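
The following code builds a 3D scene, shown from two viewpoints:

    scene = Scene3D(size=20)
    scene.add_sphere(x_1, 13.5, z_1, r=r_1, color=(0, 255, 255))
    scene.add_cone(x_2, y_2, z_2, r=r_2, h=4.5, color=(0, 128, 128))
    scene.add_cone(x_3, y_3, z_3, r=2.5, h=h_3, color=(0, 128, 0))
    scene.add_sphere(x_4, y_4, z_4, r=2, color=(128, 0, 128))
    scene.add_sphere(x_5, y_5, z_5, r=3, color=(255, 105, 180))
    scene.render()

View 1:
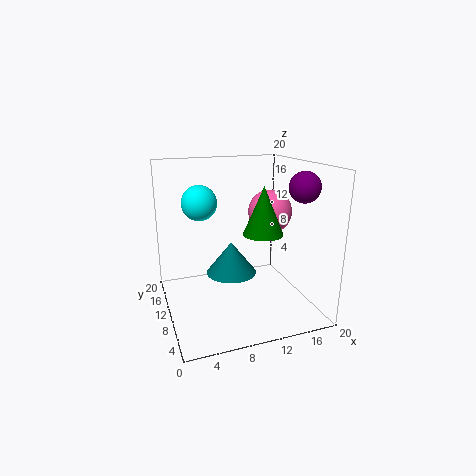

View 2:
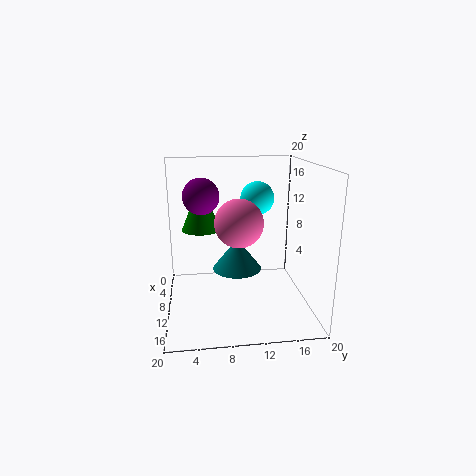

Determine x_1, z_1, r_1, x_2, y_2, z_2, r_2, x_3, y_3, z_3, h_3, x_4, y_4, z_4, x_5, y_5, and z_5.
x_1 = 5.5
z_1 = 14.5
r_1 = 2.5
x_2 = 9
y_2 = 10
z_2 = 5
r_2 = 3.5
x_3 = 11.5
y_3 = 5
z_3 = 12
h_3 = 6
x_4 = 17
y_4 = 5
z_4 = 17.5
x_5 = 14.5
y_5 = 9.5
z_5 = 13.5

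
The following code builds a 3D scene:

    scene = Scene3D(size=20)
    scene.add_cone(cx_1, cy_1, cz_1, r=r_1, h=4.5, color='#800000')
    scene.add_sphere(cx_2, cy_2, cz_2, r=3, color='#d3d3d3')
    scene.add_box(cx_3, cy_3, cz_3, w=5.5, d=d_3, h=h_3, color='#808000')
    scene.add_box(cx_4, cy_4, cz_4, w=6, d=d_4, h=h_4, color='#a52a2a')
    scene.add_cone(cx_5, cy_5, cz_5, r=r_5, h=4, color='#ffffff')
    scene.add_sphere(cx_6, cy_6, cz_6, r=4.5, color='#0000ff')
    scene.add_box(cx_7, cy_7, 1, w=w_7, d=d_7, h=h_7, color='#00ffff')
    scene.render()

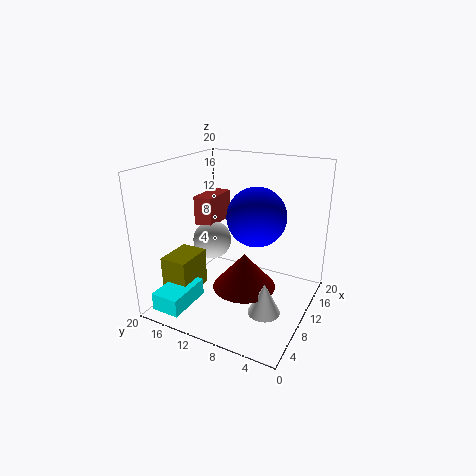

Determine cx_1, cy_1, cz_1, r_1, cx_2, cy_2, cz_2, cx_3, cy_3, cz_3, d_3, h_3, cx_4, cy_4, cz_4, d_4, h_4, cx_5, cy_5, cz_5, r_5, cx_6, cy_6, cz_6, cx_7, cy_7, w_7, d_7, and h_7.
cx_1 = 6; cy_1 = 7; cz_1 = 5.5; r_1 = 4; cx_2 = 13.5; cy_2 = 16.5; cz_2 = 7; cx_3 = 4.5; cy_3 = 15.5; cz_3 = 1.5; d_3 = 4; h_3 = 5.5; cx_4 = 12.5; cy_4 = 16; cz_4 = 9.5; d_4 = 3; h_4 = 4.5; cx_5 = 4.5; cy_5 = 3.5; cz_5 = 3.5; r_5 = 2; cx_6 = 15; cy_6 = 9.5; cz_6 = 11.5; cx_7 = 1; cy_7 = 14.5; w_7 = 6.5; d_7 = 4; h_7 = 2.5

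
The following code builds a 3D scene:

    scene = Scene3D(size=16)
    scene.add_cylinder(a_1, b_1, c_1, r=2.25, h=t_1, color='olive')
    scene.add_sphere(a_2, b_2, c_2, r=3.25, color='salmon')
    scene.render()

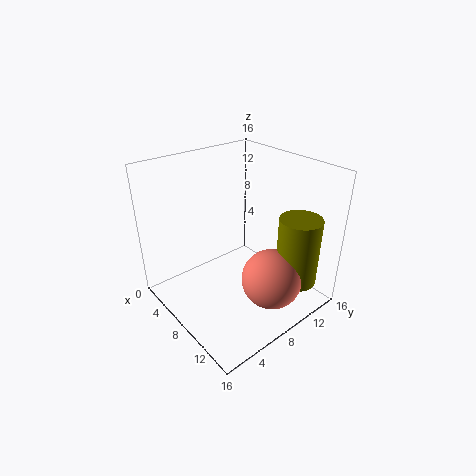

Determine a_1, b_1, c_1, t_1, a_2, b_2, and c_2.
a_1 = 13.5; b_1 = 11.75; c_1 = 3.75; t_1 = 7.5; a_2 = 12.5; b_2 = 9; c_2 = 4.5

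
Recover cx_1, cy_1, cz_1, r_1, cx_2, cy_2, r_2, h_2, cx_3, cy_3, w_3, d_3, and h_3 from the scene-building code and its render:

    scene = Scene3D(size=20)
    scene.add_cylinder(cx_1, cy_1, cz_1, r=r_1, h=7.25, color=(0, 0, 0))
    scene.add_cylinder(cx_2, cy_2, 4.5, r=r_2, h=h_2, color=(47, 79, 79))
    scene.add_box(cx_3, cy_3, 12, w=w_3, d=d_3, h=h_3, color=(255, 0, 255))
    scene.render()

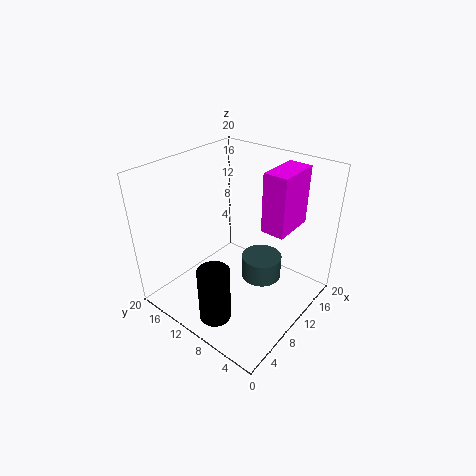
cx_1 = 2.25; cy_1 = 7.5; cz_1 = 3; r_1 = 2; cx_2 = 11.25; cy_2 = 6.75; r_2 = 2.75; h_2 = 3.25; cx_3 = 10.75; cy_3 = 3.5; w_3 = 6; d_3 = 3.25; h_3 = 8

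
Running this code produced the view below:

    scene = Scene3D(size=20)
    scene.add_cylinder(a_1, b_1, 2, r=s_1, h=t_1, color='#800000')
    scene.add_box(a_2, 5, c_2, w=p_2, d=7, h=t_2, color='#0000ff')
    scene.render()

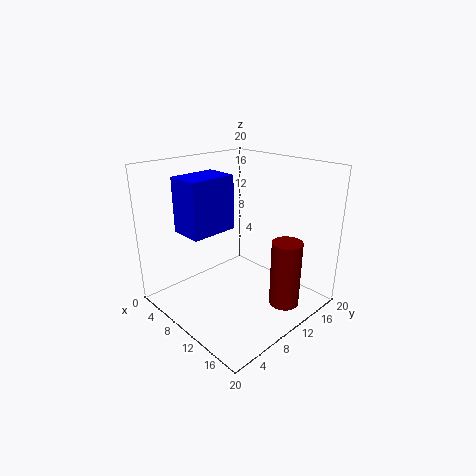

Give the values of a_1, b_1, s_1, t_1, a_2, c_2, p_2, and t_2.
a_1 = 17, b_1 = 12, s_1 = 2, t_1 = 9, a_2 = 2, c_2 = 10, p_2 = 5, t_2 = 8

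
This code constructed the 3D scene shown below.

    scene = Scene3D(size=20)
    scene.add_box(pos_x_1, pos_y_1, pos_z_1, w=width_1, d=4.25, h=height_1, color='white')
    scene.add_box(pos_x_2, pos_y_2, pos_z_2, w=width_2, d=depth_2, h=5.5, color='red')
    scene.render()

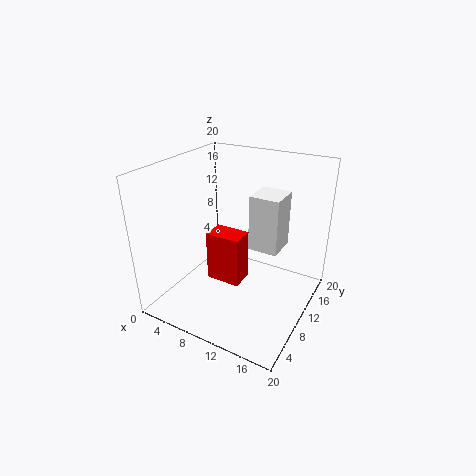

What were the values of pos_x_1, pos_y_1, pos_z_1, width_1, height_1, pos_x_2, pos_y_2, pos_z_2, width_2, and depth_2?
pos_x_1 = 12, pos_y_1 = 9.25, pos_z_1 = 9.25, width_1 = 4, height_1 = 7.5, pos_x_2 = 11.5, pos_y_2 = 0.5, pos_z_2 = 10, width_2 = 3.75, depth_2 = 2.5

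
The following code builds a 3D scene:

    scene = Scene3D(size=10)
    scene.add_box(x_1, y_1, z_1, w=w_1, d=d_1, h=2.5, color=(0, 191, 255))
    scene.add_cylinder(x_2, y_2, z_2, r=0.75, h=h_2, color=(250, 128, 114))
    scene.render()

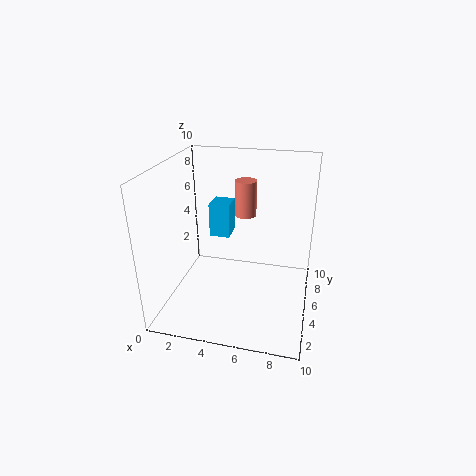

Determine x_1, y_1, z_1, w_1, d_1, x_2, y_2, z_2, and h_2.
x_1 = 2.5; y_1 = 6.25; z_1 = 4.25; w_1 = 1.5; d_1 = 1.75; x_2 = 5.25; y_2 = 6.25; z_2 = 6.25; h_2 = 2.5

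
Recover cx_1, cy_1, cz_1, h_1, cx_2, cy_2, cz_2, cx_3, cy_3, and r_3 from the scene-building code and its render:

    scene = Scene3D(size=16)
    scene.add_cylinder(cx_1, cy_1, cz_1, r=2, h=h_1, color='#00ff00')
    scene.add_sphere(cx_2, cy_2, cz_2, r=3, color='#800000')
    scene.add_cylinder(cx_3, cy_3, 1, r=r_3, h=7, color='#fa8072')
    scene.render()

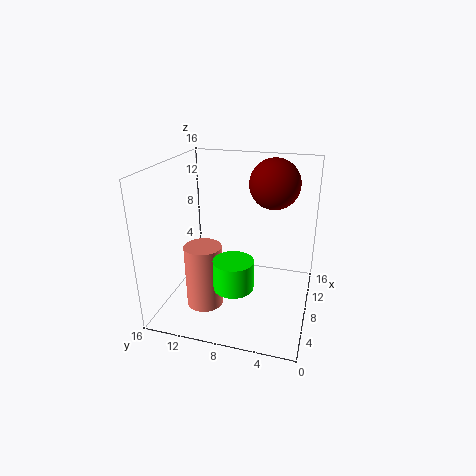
cx_1 = 3; cy_1 = 7; cz_1 = 5; h_1 = 3; cx_2 = 13; cy_2 = 5; cz_2 = 13; cx_3 = 5; cy_3 = 11; r_3 = 2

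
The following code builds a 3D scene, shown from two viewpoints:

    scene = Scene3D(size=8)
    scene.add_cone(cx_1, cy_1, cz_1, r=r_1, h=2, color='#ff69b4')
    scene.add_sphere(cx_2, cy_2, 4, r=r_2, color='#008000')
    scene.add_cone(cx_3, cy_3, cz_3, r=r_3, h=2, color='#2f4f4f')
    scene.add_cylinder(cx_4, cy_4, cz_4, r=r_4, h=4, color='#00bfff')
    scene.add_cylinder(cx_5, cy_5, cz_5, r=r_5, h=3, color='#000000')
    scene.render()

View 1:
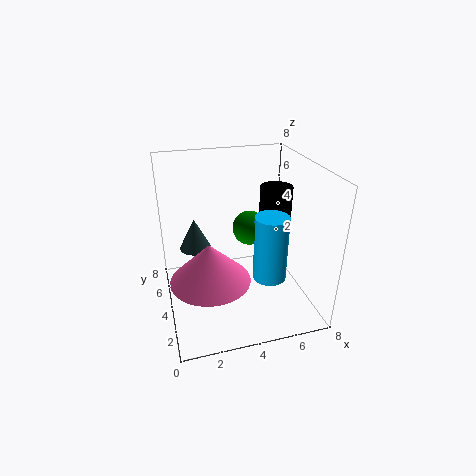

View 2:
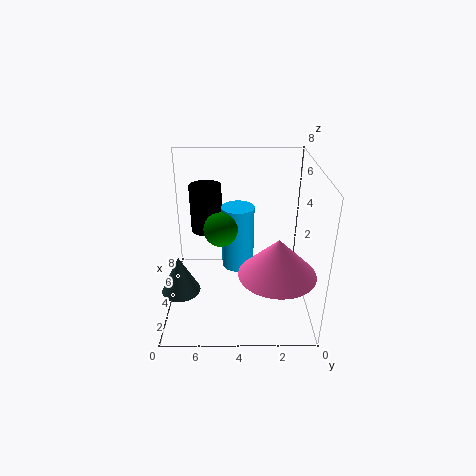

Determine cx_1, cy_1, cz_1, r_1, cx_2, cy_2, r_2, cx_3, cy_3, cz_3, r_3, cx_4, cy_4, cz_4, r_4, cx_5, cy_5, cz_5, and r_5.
cx_1 = 2
cy_1 = 2
cz_1 = 3
r_1 = 2
cx_2 = 5
cy_2 = 5
r_2 = 1
cx_3 = 2
cy_3 = 7
cz_3 = 2
r_3 = 1
cx_4 = 6
cy_4 = 4
cz_4 = 1
r_4 = 1
cx_5 = 7
cy_5 = 6
cz_5 = 3
r_5 = 1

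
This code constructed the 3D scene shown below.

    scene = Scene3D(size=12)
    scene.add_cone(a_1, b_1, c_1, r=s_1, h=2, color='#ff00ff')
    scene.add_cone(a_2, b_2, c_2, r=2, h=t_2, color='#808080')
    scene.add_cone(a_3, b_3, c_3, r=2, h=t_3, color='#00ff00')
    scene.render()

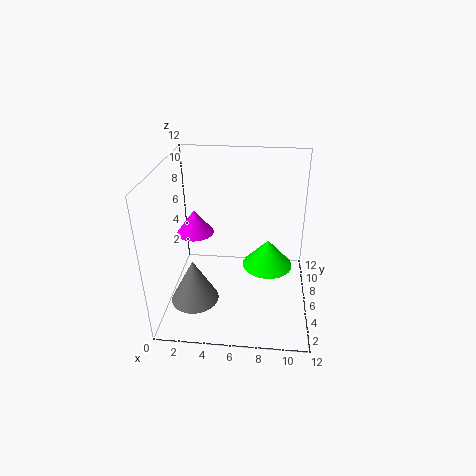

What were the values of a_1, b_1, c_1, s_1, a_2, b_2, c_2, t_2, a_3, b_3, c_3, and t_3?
a_1 = 2.5, b_1 = 5.75, c_1 = 6.5, s_1 = 1.5, a_2 = 2.5, b_2 = 4, c_2 = 1, t_2 = 3.75, a_3 = 8.5, b_3 = 5, c_3 = 4.25, t_3 = 2.25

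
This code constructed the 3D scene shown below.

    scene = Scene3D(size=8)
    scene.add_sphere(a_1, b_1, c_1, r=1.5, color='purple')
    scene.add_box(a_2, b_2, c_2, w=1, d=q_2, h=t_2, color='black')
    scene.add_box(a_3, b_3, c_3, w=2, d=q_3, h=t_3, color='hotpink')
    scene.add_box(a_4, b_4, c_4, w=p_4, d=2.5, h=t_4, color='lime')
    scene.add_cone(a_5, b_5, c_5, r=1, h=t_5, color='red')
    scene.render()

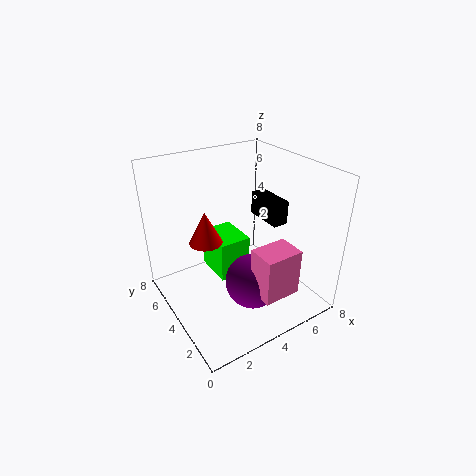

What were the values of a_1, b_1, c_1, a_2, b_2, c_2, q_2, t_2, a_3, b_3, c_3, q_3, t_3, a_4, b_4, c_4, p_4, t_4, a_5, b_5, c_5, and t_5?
a_1 = 4
b_1 = 2.5
c_1 = 2
a_2 = 7
b_2 = 4.5
c_2 = 3.5
q_2 = 2.5
t_2 = 1.5
a_3 = 3.5
b_3 = 0.5
c_3 = 2
q_3 = 1.5
t_3 = 2.5
a_4 = 3.5
b_4 = 5
c_4 = 0.5
p_4 = 2
t_4 = 2.5
a_5 = 3
b_5 = 6
c_5 = 3
t_5 = 2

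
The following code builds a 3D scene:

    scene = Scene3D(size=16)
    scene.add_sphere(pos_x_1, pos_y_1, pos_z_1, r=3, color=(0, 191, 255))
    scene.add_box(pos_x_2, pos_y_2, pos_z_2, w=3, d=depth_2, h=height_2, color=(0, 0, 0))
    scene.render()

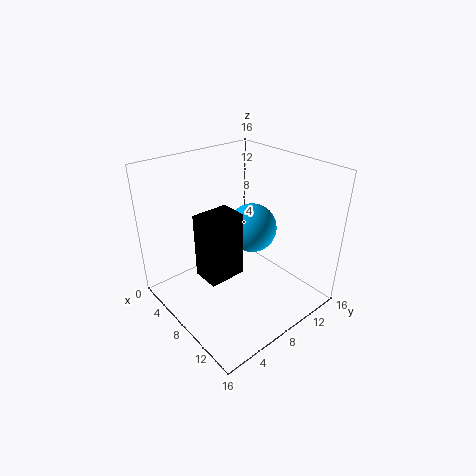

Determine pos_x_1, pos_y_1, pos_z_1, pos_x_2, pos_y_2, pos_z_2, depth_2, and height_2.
pos_x_1 = 6
pos_y_1 = 12
pos_z_1 = 7
pos_x_2 = 7
pos_y_2 = 3
pos_z_2 = 5
depth_2 = 4
height_2 = 7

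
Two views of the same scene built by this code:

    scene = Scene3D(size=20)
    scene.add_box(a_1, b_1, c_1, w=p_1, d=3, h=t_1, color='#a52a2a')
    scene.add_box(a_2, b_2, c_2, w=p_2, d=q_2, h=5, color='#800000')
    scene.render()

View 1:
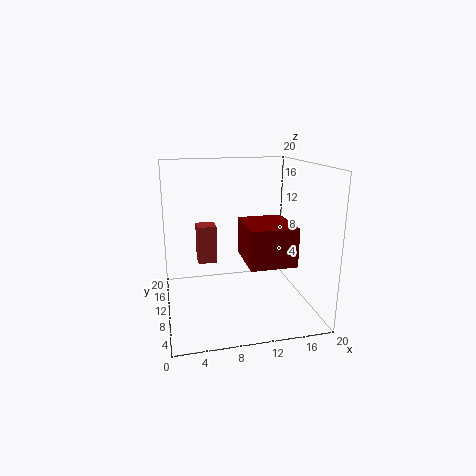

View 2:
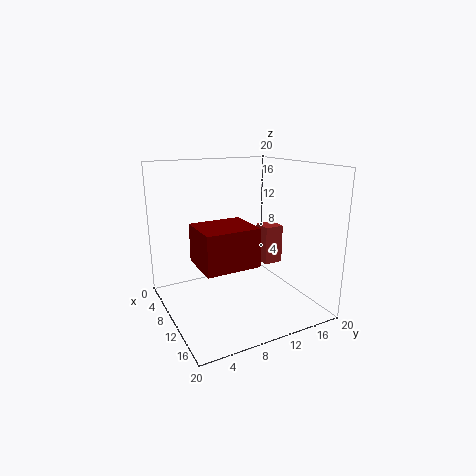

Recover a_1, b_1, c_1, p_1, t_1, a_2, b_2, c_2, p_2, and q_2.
a_1 = 5, b_1 = 16, c_1 = 4, p_1 = 3, t_1 = 6, a_2 = 10, b_2 = 3, c_2 = 8, p_2 = 6, q_2 = 7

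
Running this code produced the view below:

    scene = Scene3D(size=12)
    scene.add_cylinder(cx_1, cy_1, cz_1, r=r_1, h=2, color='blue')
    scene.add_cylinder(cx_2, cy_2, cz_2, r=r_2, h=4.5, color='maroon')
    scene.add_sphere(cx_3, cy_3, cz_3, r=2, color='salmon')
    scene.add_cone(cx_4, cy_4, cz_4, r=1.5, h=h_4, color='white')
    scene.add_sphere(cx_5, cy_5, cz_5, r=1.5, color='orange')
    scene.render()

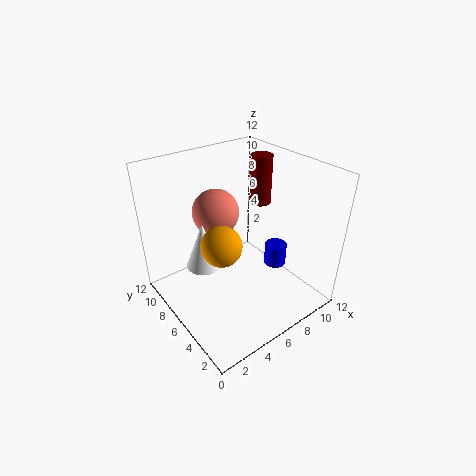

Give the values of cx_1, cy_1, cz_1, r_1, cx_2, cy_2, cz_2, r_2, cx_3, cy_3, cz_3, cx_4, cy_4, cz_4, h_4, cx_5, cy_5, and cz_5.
cx_1 = 10, cy_1 = 5.5, cz_1 = 2, r_1 = 1, cx_2 = 10.5, cy_2 = 8.5, cz_2 = 7, r_2 = 1, cx_3 = 5.5, cy_3 = 8.5, cz_3 = 7.5, cx_4 = 3.5, cy_4 = 7.5, cz_4 = 3.5, h_4 = 4, cx_5 = 3, cy_5 = 4, cz_5 = 7.5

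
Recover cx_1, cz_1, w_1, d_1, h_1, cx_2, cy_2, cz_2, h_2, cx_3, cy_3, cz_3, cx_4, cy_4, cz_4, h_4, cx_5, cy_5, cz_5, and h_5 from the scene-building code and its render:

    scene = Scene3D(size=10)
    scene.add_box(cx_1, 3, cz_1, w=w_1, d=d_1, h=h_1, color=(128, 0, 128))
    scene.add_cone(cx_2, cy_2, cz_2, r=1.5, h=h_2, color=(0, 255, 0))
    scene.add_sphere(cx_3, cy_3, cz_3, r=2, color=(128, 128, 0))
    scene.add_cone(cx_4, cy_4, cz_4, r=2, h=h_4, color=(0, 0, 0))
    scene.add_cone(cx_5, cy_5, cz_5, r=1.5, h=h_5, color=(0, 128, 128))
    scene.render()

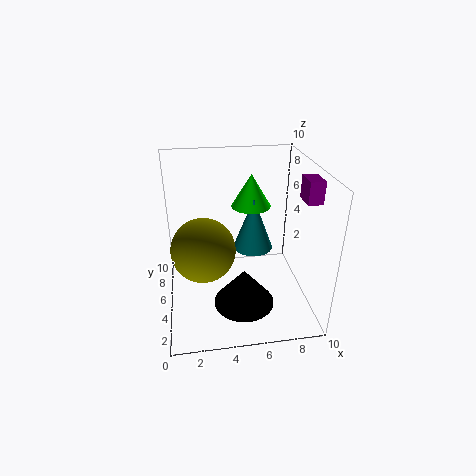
cx_1 = 9; cz_1 = 8; w_1 = 1; d_1 = 1.5; h_1 = 1.5; cx_2 = 6.5; cy_2 = 8; cz_2 = 6; h_2 = 2.5; cx_3 = 2.5; cy_3 = 3; cz_3 = 5.5; cx_4 = 5; cy_4 = 2.5; cz_4 = 1.5; h_4 = 2.5; cx_5 = 6.5; cy_5 = 7; cz_5 = 3; h_5 = 4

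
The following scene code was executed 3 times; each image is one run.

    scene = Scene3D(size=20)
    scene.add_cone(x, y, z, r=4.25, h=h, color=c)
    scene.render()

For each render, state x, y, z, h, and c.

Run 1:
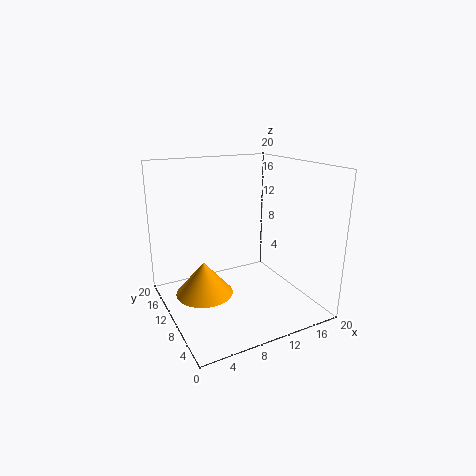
x = 6, y = 13.25, z = 0.75, h = 5, c = 'orange'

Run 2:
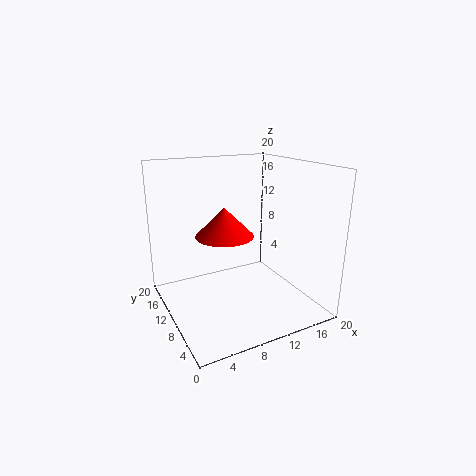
x = 9.25, y = 12.75, z = 9.5, h = 4.25, c = 'red'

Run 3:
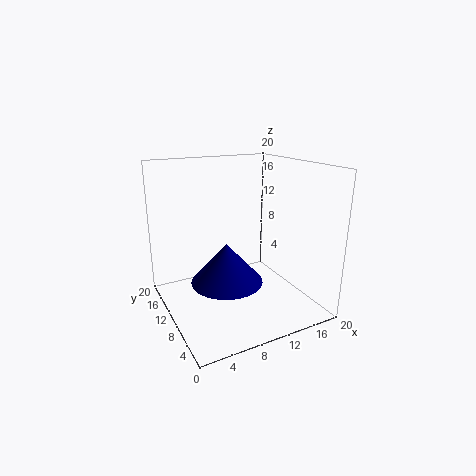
x = 5.5, y = 4.25, z = 7.25, h = 4.75, c = 'navy'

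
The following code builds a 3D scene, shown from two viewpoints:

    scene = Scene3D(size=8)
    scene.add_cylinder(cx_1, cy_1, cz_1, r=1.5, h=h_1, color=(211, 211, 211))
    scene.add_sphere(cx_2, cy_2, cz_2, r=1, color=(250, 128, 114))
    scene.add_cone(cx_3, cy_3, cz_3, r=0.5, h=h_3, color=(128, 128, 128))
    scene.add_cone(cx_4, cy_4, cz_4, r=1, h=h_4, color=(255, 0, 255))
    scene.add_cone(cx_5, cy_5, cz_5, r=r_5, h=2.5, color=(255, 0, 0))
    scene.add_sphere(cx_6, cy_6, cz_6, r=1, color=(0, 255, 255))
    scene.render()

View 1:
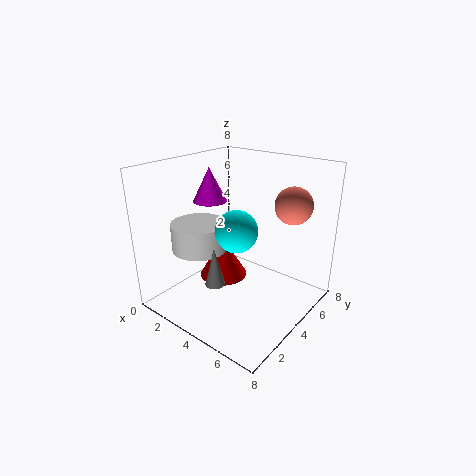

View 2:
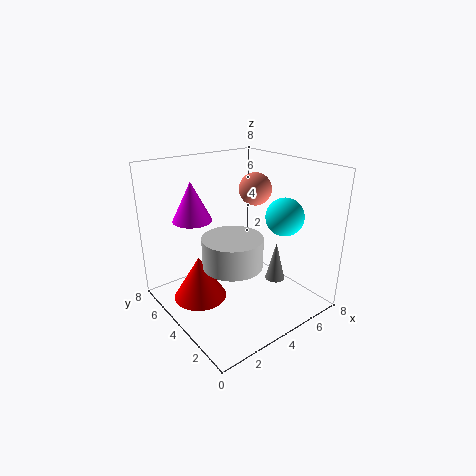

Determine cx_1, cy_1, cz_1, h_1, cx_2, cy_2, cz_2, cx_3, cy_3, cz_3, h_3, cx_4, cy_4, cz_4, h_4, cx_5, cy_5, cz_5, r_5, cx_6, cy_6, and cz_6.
cx_1 = 2.5; cy_1 = 2.5; cz_1 = 3.5; h_1 = 1.5; cx_2 = 6.5; cy_2 = 5.5; cz_2 = 6; cx_3 = 4.5; cy_3 = 1.5; cz_3 = 2.5; h_3 = 2; cx_4 = 1.5; cy_4 = 4.5; cz_4 = 5.5; h_4 = 2; cx_5 = 2; cy_5 = 5; cz_5 = 0.5; r_5 = 1.5; cx_6 = 5.5; cy_6 = 2; cz_6 = 5.5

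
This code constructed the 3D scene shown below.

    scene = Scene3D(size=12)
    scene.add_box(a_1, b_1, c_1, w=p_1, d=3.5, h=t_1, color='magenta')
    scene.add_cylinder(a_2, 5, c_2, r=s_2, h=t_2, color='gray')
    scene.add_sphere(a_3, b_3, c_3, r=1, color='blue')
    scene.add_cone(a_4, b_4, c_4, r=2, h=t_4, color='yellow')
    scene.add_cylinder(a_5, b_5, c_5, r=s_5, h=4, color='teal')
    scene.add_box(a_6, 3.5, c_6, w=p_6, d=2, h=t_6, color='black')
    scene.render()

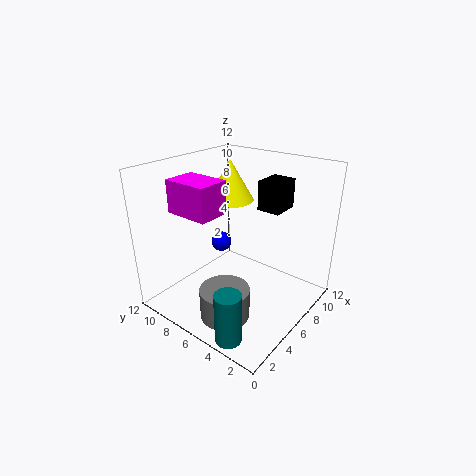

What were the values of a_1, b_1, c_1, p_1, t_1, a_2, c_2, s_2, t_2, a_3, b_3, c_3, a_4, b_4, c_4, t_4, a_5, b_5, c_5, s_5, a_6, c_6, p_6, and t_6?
a_1 = 1.5
b_1 = 5.5
c_1 = 9
p_1 = 2.5
t_1 = 2.5
a_2 = 3
c_2 = 0.5
s_2 = 2
t_2 = 2.5
a_3 = 9
b_3 = 10.5
c_3 = 3
a_4 = 7.5
b_4 = 8
c_4 = 8.5
t_4 = 3.5
a_5 = 1
b_5 = 3
c_5 = 0.5
s_5 = 1
a_6 = 8
c_6 = 8
p_6 = 2.5
t_6 = 2.5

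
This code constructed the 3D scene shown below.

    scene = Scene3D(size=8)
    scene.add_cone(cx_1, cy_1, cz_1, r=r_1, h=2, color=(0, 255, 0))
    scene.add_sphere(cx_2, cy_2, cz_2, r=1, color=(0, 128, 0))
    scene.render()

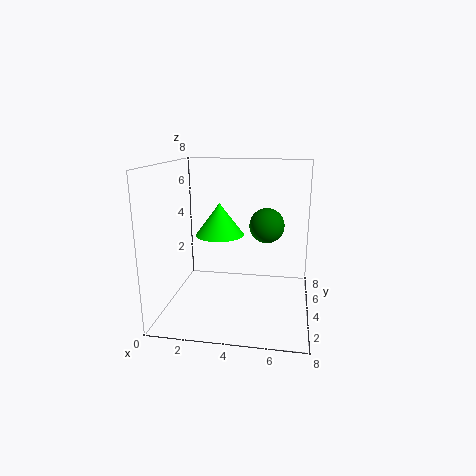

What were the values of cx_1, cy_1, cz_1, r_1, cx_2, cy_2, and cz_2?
cx_1 = 2.5, cy_1 = 6, cz_1 = 3.5, r_1 = 1.5, cx_2 = 5.5, cy_2 = 5, cz_2 = 4.5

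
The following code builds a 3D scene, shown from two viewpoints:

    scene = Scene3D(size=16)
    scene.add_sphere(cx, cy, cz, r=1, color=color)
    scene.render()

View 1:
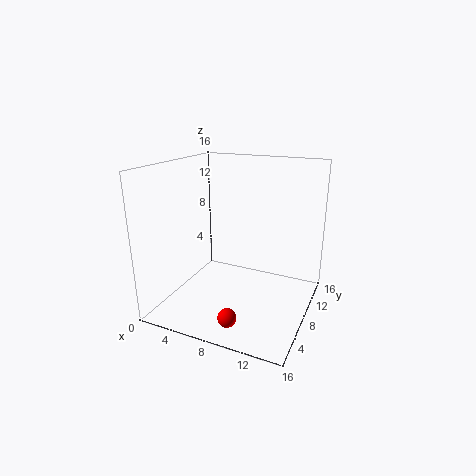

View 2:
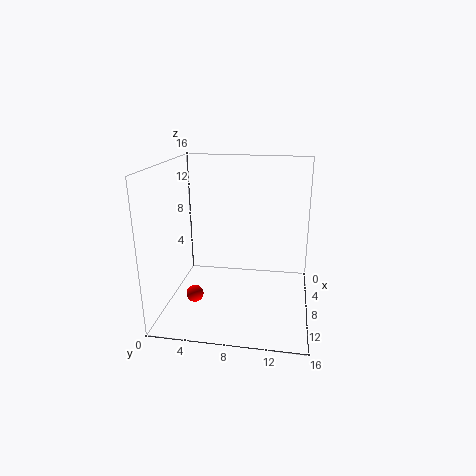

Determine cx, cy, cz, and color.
cx = 9
cy = 3
cz = 1
color = 'red'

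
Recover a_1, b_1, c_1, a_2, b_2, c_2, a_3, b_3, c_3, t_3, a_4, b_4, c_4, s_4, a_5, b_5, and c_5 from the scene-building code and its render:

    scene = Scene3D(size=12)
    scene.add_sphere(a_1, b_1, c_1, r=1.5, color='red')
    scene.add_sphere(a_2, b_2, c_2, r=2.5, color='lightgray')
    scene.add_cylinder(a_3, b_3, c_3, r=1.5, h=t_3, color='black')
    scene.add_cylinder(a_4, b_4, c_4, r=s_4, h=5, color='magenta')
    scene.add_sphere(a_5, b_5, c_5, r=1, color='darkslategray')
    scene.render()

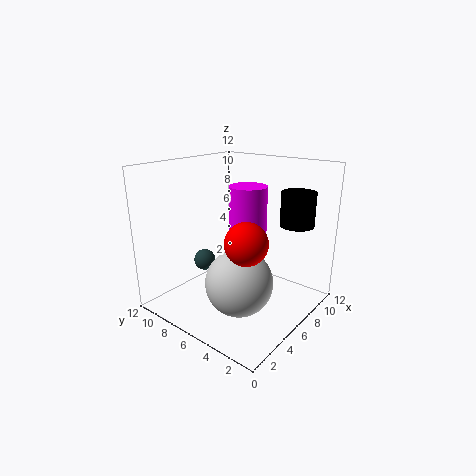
a_1 = 2.5
b_1 = 2.5
c_1 = 7.5
a_2 = 3
b_2 = 3.5
c_2 = 4
a_3 = 10.5
b_3 = 3
c_3 = 6.5
t_3 = 3
a_4 = 6
b_4 = 5
c_4 = 5.5
s_4 = 1.5
a_5 = 6.5
b_5 = 10.5
c_5 = 2.5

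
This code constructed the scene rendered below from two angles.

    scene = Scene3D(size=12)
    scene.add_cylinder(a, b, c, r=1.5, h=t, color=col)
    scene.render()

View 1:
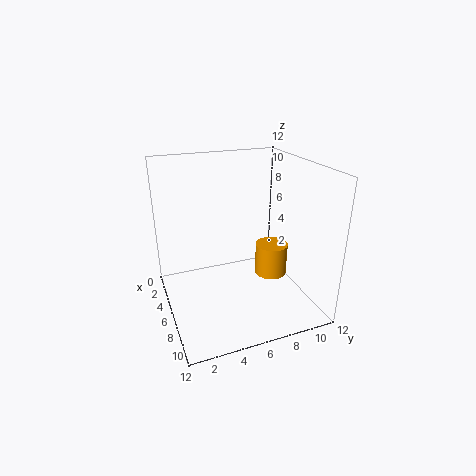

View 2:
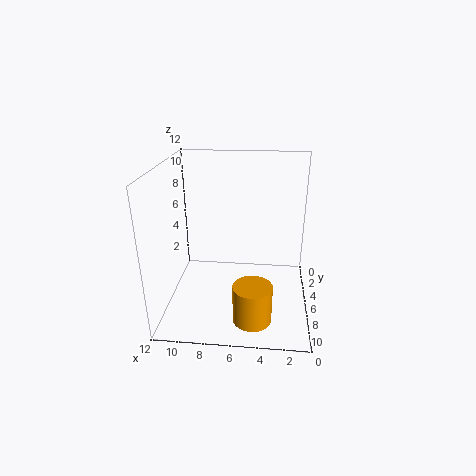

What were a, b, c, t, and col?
a = 4.5, b = 10, c = 1, t = 3, col = 'orange'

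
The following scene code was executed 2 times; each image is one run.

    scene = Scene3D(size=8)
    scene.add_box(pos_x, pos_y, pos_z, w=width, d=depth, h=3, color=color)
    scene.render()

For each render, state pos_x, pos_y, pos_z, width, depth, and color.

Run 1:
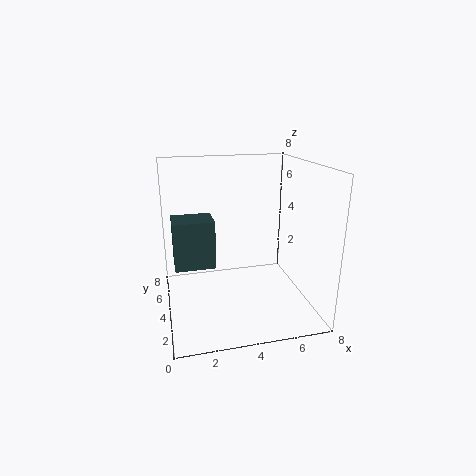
pos_x = 0.5
pos_y = 5.5
pos_z = 1.5
width = 2.5
depth = 2
color = 'darkslategray'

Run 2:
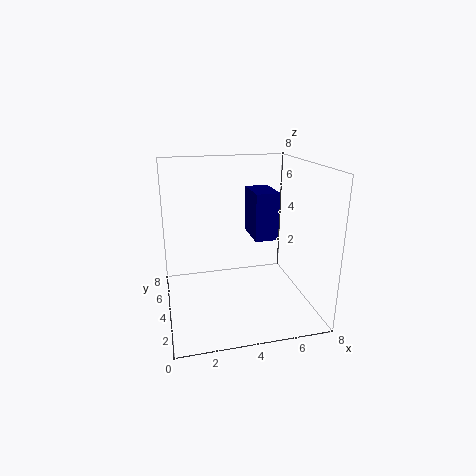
pos_x = 5.5
pos_y = 5.5
pos_z = 3
width = 1.5
depth = 2.5
color = 'navy'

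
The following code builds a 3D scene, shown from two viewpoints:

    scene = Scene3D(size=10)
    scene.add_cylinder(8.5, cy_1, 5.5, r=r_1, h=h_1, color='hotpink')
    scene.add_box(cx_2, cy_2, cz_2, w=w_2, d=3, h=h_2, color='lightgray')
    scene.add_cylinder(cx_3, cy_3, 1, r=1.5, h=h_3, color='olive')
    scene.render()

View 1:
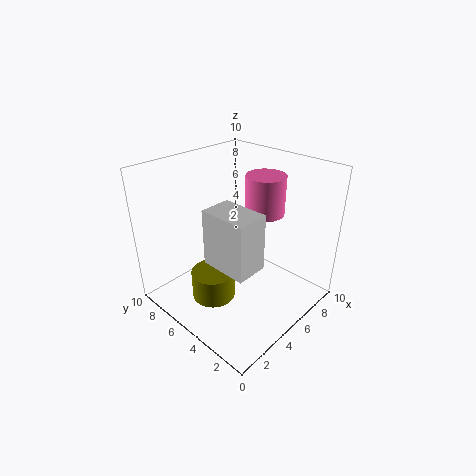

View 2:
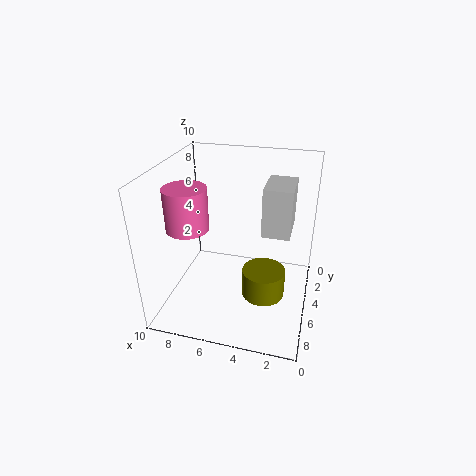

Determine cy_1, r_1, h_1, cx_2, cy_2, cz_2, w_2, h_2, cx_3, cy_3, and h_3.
cy_1 = 5.5
r_1 = 1.5
h_1 = 3
cx_2 = 1.5
cy_2 = 1.5
cz_2 = 5
w_2 = 2
h_2 = 3.5
cx_3 = 3
cy_3 = 5.5
h_3 = 2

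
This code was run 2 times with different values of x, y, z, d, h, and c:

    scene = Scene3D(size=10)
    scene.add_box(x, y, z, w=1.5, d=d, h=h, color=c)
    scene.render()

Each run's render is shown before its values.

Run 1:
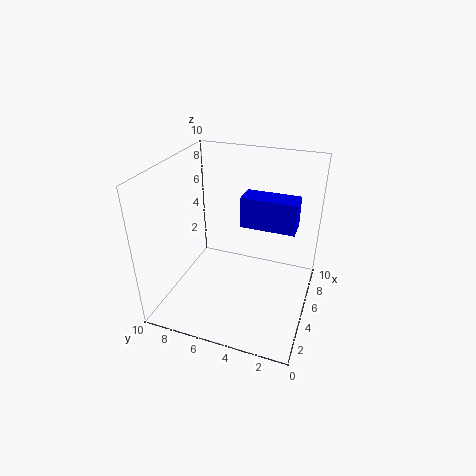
x = 4
y = 1
z = 6.5
d = 3.5
h = 2
c = 'blue'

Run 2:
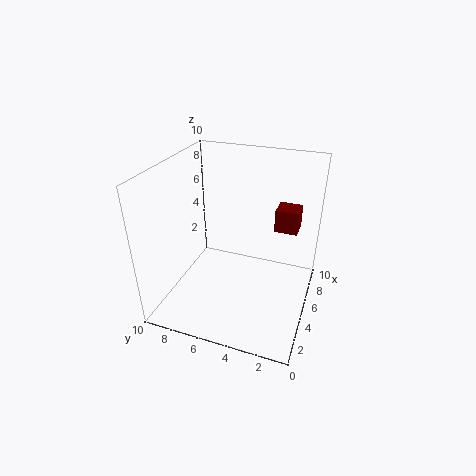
x = 5
y = 1
z = 6
d = 1.5
h = 1.5
c = 'maroon'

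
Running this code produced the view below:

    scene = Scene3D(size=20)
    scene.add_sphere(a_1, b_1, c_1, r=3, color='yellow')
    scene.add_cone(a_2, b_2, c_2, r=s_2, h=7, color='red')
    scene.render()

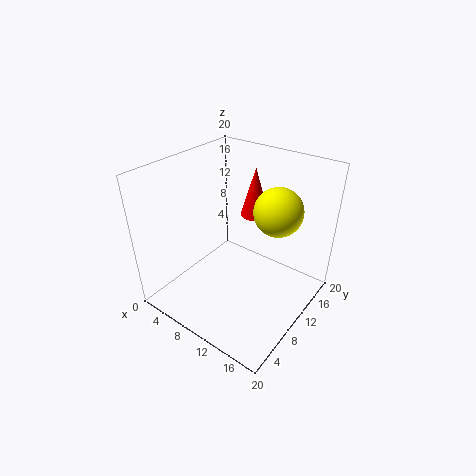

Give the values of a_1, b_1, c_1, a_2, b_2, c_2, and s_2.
a_1 = 16, b_1 = 10, c_1 = 16, a_2 = 10, b_2 = 14, c_2 = 12, s_2 = 2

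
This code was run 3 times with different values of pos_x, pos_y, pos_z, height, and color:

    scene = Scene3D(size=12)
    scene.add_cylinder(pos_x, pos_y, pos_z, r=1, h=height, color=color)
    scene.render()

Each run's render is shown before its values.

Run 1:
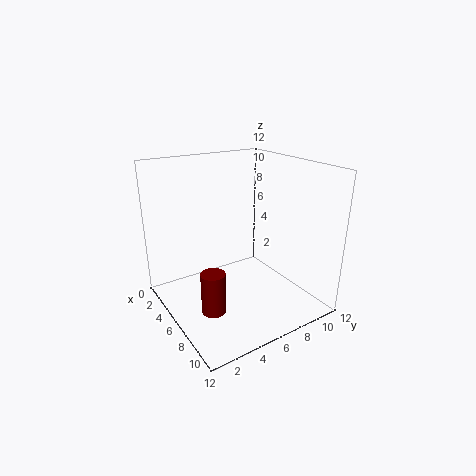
pos_x = 7; pos_y = 3; pos_z = 0.5; height = 3.5; color = 'maroon'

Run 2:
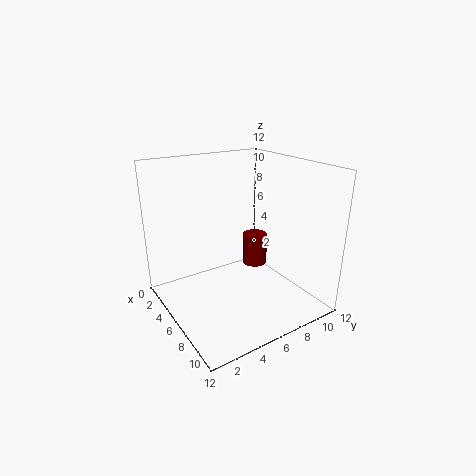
pos_x = 7; pos_y = 7; pos_z = 4; height = 2.5; color = 'maroon'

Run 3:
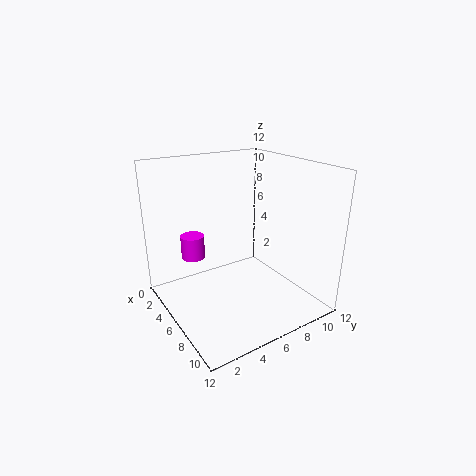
pos_x = 3.5; pos_y = 3; pos_z = 4; height = 2; color = 'magenta'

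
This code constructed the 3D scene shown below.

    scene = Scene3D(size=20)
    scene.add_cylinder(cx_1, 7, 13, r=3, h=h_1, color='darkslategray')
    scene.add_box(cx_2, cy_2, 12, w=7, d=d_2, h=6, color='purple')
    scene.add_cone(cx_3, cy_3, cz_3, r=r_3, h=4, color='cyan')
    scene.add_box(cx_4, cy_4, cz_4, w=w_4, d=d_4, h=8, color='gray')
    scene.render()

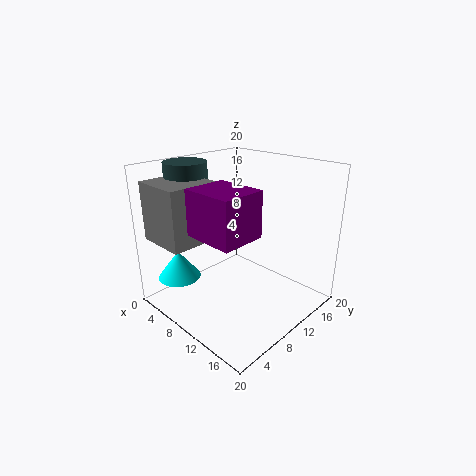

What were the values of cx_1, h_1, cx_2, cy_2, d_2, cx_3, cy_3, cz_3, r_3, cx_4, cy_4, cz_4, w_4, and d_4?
cx_1 = 3, h_1 = 7, cx_2 = 8, cy_2 = 3, d_2 = 6, cx_3 = 4, cy_3 = 4, cz_3 = 4, r_3 = 3, cx_4 = 1, cy_4 = 1, cz_4 = 10, w_4 = 7, d_4 = 7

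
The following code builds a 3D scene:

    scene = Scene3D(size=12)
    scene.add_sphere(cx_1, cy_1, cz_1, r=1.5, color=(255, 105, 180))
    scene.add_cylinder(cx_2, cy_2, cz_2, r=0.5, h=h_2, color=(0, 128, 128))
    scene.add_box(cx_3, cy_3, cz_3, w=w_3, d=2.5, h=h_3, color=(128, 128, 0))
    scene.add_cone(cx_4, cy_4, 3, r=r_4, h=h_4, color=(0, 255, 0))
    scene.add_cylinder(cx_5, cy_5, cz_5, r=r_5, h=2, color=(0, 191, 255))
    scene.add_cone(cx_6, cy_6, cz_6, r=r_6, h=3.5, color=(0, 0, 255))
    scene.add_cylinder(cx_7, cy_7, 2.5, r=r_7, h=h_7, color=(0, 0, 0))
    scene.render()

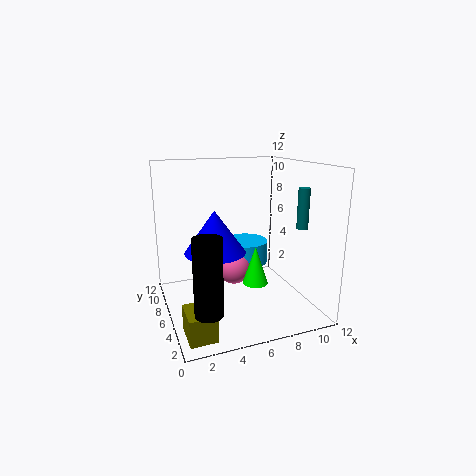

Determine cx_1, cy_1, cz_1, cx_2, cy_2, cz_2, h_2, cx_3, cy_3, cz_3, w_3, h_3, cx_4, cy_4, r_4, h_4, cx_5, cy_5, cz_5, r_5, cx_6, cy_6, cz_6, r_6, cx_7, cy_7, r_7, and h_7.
cx_1 = 6
cy_1 = 7
cz_1 = 3
cx_2 = 11.5
cy_2 = 5
cz_2 = 6.5
h_2 = 3.5
cx_3 = 0.5
cy_3 = 0.5
cz_3 = 0.5
w_3 = 2
h_3 = 2
cx_4 = 6.5
cy_4 = 3.5
r_4 = 1
h_4 = 3
cx_5 = 7.5
cy_5 = 8
cz_5 = 3
r_5 = 2
cx_6 = 4
cy_6 = 6
cz_6 = 5
r_6 = 2.5
cx_7 = 2
cy_7 = 1
r_7 = 1
h_7 = 5.5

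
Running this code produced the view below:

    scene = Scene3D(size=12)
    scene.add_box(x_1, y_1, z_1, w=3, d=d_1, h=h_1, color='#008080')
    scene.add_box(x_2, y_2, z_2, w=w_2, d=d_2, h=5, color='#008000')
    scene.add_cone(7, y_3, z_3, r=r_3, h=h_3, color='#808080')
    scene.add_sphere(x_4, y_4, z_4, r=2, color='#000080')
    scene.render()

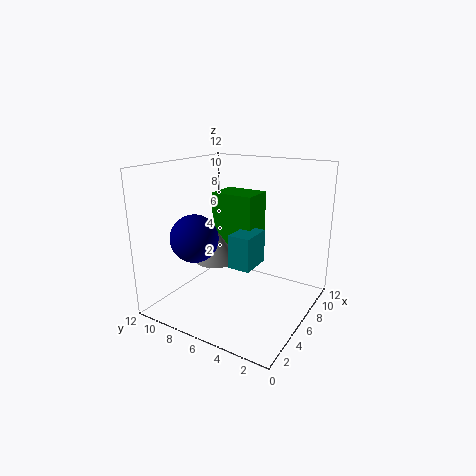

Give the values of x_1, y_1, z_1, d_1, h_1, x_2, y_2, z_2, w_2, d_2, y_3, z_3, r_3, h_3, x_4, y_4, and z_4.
x_1 = 6, y_1 = 5, z_1 = 3, d_1 = 2, h_1 = 3, x_2 = 8, y_2 = 6, z_2 = 4, w_2 = 3, d_2 = 4, y_3 = 9, z_3 = 3, r_3 = 2, h_3 = 3, x_4 = 4, y_4 = 9, z_4 = 6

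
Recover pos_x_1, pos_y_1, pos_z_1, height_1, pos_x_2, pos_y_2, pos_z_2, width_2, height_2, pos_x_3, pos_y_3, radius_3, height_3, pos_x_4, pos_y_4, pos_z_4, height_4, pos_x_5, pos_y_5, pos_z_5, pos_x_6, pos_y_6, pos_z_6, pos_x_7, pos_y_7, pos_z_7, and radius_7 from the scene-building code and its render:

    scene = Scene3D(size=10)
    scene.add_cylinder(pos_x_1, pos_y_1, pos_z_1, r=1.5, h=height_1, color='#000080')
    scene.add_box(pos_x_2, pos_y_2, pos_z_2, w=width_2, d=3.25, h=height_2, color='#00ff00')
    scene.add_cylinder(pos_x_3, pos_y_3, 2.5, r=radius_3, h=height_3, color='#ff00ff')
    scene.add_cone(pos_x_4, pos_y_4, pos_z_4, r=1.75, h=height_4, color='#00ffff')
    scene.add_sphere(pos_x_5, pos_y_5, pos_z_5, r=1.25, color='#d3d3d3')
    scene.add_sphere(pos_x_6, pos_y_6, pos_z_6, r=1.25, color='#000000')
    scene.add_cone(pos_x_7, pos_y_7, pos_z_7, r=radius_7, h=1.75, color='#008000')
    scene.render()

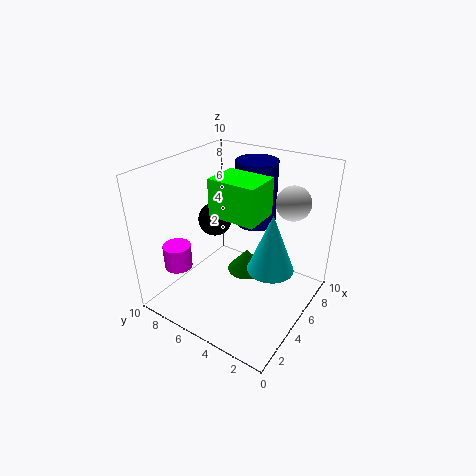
pos_x_1 = 7.75; pos_y_1 = 5.25; pos_z_1 = 5; height_1 = 4.75; pos_x_2 = 3.5; pos_y_2 = 3; pos_z_2 = 7; width_2 = 2.5; height_2 = 2.5; pos_x_3 = 2.75; pos_y_3 = 8.75; radius_3 = 1; height_3 = 1.75; pos_x_4 = 6.75; pos_y_4 = 3.25; pos_z_4 = 2; height_4 = 4.5; pos_x_5 = 8.25; pos_y_5 = 2.5; pos_z_5 = 7; pos_x_6 = 6; pos_y_6 = 7.75; pos_z_6 = 5.25; pos_x_7 = 7; pos_y_7 = 5.5; pos_z_7 = 1; radius_7 = 1.5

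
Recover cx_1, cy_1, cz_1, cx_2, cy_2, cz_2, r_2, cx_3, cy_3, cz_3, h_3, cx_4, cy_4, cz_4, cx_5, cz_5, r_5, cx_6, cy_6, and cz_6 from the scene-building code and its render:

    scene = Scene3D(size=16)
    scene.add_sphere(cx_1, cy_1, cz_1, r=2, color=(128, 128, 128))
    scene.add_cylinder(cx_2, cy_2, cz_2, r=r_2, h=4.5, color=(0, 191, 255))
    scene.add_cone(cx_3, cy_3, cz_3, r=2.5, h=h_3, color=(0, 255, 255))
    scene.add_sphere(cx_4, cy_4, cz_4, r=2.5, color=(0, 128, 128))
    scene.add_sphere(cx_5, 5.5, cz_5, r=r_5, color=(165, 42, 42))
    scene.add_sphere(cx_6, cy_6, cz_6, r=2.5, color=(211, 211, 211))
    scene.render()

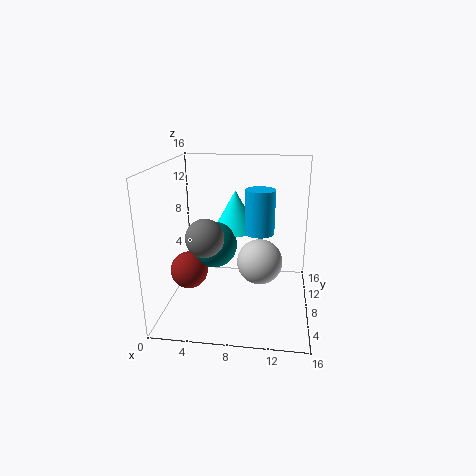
cx_1 = 5
cy_1 = 5
cz_1 = 9
cx_2 = 10.5
cy_2 = 6
cz_2 = 9.5
r_2 = 1.5
cx_3 = 7.5
cy_3 = 9.5
cz_3 = 8.5
h_3 = 4.5
cx_4 = 5.5
cy_4 = 7
cz_4 = 7.5
cx_5 = 3
cz_5 = 5
r_5 = 2
cx_6 = 10.5
cy_6 = 7.5
cz_6 = 5.5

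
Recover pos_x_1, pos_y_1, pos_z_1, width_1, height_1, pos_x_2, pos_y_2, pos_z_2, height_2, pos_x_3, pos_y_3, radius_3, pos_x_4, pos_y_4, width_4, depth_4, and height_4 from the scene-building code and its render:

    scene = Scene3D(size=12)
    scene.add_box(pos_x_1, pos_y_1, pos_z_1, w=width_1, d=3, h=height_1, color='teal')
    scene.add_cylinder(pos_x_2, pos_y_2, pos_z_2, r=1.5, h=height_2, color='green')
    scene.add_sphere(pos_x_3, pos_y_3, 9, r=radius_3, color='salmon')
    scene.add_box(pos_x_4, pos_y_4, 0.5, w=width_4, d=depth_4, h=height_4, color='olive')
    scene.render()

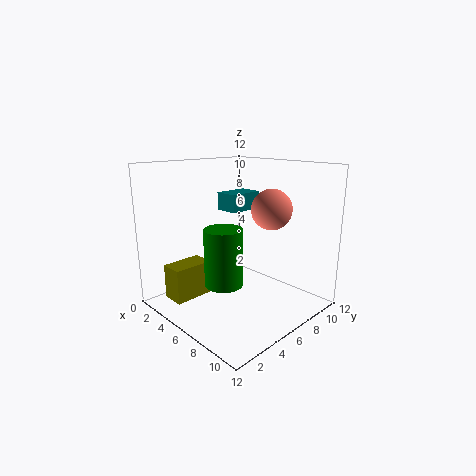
pos_x_1 = 3.5, pos_y_1 = 6, pos_z_1 = 8, width_1 = 2, height_1 = 1.5, pos_x_2 = 7, pos_y_2 = 3.5, pos_z_2 = 3, height_2 = 4.5, pos_x_3 = 9.5, pos_y_3 = 6, radius_3 = 1.5, pos_x_4 = 1.5, pos_y_4 = 1.5, width_4 = 2, depth_4 = 3.5, height_4 = 3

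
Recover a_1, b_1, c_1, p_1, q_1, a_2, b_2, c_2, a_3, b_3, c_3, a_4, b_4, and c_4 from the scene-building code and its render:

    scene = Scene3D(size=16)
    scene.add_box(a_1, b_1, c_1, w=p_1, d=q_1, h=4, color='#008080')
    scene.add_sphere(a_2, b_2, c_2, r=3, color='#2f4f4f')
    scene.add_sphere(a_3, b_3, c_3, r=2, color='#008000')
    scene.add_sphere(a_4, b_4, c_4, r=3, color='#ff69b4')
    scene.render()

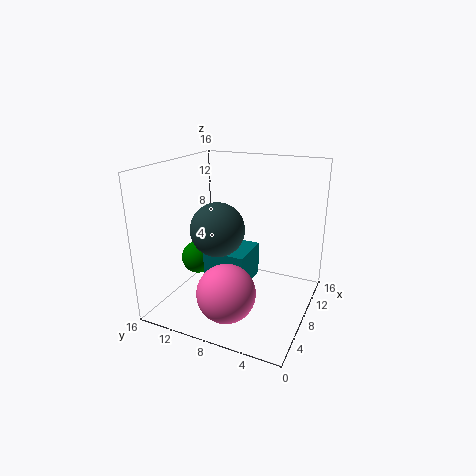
a_1 = 7; b_1 = 7; c_1 = 2; p_1 = 5; q_1 = 5; a_2 = 7; b_2 = 10; c_2 = 9; a_3 = 9; b_3 = 14; c_3 = 4; a_4 = 3; b_4 = 7; c_4 = 4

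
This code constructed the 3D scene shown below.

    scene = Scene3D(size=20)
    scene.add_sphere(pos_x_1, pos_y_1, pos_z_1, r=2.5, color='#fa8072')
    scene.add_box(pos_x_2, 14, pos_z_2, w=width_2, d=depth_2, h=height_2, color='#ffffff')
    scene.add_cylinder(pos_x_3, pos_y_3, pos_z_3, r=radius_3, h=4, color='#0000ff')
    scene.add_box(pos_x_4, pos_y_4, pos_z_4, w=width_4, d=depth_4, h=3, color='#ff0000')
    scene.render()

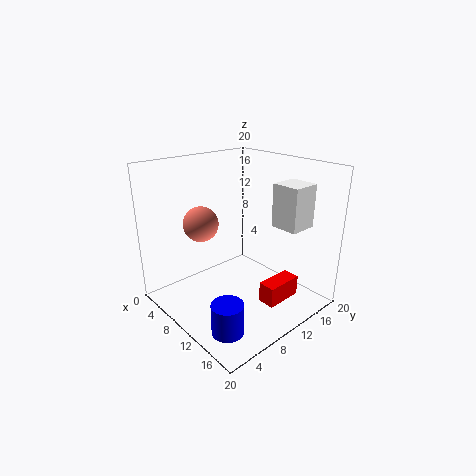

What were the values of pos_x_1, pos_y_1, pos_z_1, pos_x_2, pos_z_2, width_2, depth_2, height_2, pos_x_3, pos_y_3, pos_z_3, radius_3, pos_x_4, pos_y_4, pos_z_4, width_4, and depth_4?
pos_x_1 = 5.5
pos_y_1 = 7
pos_z_1 = 11.5
pos_x_2 = 12.5
pos_z_2 = 11.5
width_2 = 4
depth_2 = 4
height_2 = 6
pos_x_3 = 16
pos_y_3 = 3
pos_z_3 = 1.5
radius_3 = 2
pos_x_4 = 13
pos_y_4 = 11.5
pos_z_4 = 0.5
width_4 = 2.5
depth_4 = 5.5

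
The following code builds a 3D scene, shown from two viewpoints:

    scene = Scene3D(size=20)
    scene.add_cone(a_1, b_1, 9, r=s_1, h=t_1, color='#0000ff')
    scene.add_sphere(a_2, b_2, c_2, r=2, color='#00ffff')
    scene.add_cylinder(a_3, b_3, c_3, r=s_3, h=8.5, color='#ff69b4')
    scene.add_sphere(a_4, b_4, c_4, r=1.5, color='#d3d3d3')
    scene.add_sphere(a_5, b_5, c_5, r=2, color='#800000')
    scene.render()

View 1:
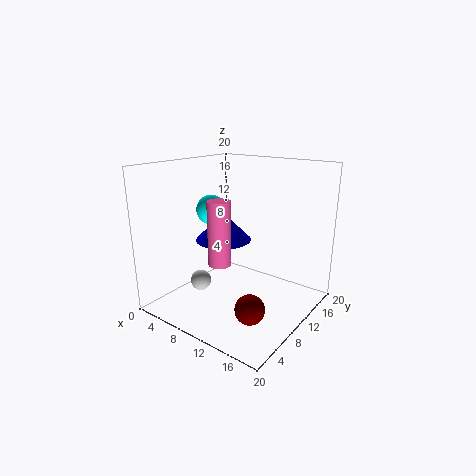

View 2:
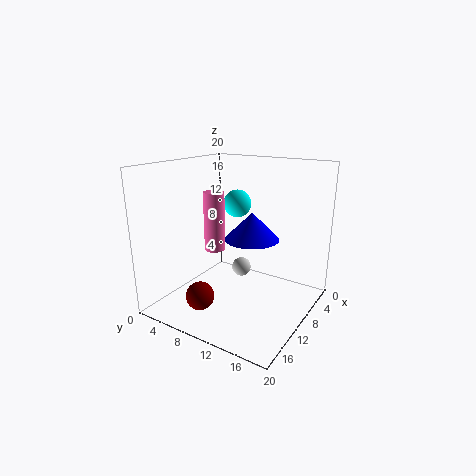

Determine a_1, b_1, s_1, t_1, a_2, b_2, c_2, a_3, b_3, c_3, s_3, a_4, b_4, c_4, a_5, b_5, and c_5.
a_1 = 7; b_1 = 10.5; s_1 = 4; t_1 = 4; a_2 = 7; b_2 = 8; c_2 = 14; a_3 = 10; b_3 = 6; c_3 = 7.5; s_3 = 1.5; a_4 = 5; b_4 = 7.5; c_4 = 3; a_5 = 14.5; b_5 = 6.5; c_5 = 2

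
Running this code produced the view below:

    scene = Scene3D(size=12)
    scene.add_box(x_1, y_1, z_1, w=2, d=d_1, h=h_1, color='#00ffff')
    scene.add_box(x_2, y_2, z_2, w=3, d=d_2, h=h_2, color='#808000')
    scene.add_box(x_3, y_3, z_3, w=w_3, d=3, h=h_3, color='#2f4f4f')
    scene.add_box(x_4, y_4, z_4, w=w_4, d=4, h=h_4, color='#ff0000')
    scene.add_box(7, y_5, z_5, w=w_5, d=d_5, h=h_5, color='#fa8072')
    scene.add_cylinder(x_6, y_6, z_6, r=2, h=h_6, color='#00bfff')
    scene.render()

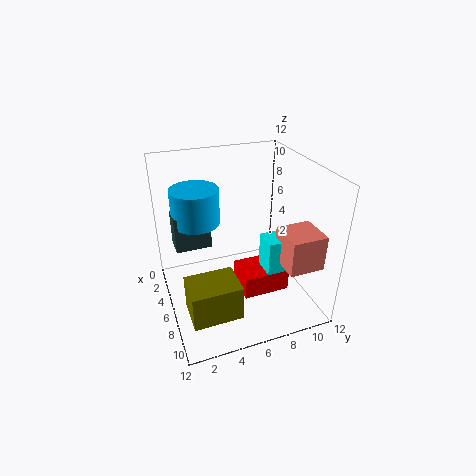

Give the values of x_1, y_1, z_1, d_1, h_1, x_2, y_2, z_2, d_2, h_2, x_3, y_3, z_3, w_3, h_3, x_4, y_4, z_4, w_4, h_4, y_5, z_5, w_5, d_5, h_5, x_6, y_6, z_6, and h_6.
x_1 = 6, y_1 = 8, z_1 = 3, d_1 = 3, h_1 = 3, x_2 = 7, y_2 = 1, z_2 = 1, d_2 = 4, h_2 = 3, x_3 = 3, y_3 = 1, z_3 = 5, w_3 = 2, h_3 = 3, x_4 = 5, y_4 = 6, z_4 = 1, w_4 = 3, h_4 = 2, y_5 = 9, z_5 = 4, w_5 = 3, d_5 = 3, h_5 = 3, x_6 = 4, y_6 = 3, z_6 = 7, h_6 = 3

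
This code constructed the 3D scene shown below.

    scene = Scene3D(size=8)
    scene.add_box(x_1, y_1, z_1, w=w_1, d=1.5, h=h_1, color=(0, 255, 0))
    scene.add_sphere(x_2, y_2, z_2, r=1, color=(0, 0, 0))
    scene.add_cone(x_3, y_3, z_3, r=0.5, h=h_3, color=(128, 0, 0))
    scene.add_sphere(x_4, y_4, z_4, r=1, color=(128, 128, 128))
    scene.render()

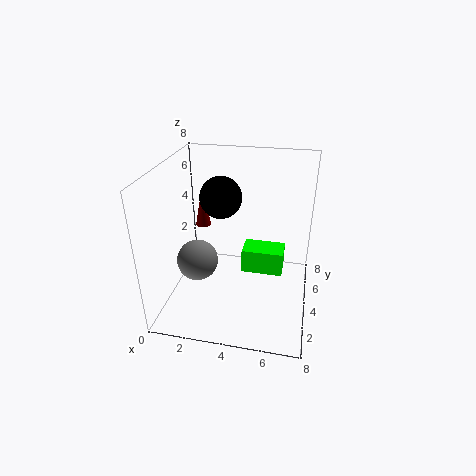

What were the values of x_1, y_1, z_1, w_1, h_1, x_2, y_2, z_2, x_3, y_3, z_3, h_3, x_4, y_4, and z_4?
x_1 = 4, y_1 = 5, z_1 = 1, w_1 = 2.5, h_1 = 1.5, x_2 = 3.5, y_2 = 2.5, z_2 = 7, x_3 = 1, y_3 = 7, z_3 = 3, h_3 = 2.5, x_4 = 2.5, y_4 = 1.5, z_4 = 4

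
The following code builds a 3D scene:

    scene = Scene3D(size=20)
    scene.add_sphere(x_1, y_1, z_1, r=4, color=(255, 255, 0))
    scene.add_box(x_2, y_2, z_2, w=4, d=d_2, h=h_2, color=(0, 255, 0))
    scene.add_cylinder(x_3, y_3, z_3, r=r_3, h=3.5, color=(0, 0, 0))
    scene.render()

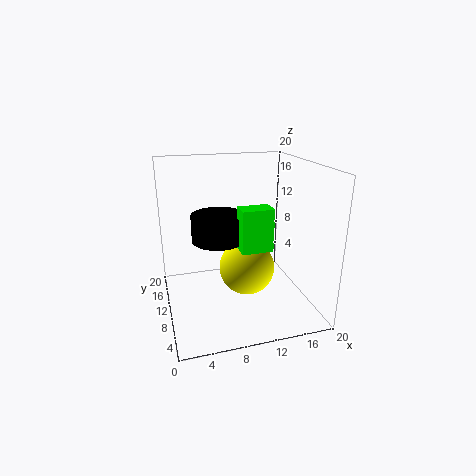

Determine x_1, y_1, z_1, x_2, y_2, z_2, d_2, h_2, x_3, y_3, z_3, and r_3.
x_1 = 11.5; y_1 = 10.5; z_1 = 5; x_2 = 9; y_2 = 4.5; z_2 = 10; d_2 = 2.5; h_2 = 5.5; x_3 = 7; y_3 = 9; z_3 = 10.5; r_3 = 3.5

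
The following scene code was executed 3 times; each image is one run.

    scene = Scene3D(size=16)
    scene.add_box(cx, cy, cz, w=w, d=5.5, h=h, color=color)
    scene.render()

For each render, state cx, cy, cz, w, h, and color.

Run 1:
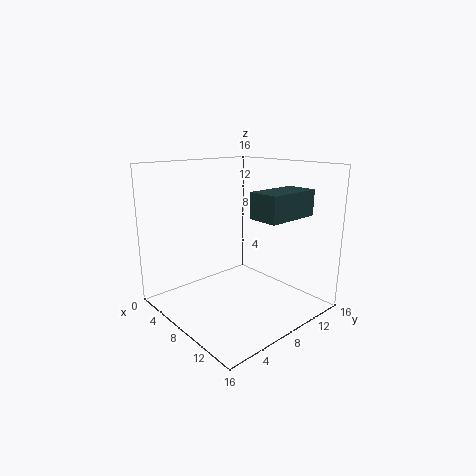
cx = 12.5
cy = 5.5
cz = 11.5
w = 3
h = 2.5
color = 'darkslategray'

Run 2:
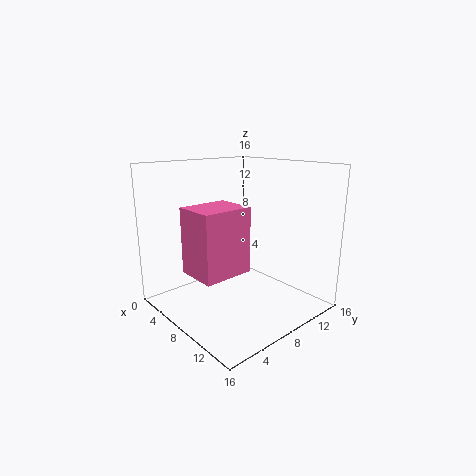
cx = 6
cy = 2
cz = 5
w = 4.5
h = 7
color = 'hotpink'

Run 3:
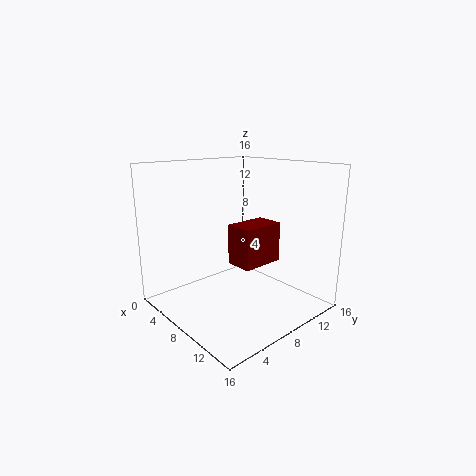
cx = 4.5
cy = 9.5
cz = 3.5
w = 3.5
h = 5
color = 'maroon'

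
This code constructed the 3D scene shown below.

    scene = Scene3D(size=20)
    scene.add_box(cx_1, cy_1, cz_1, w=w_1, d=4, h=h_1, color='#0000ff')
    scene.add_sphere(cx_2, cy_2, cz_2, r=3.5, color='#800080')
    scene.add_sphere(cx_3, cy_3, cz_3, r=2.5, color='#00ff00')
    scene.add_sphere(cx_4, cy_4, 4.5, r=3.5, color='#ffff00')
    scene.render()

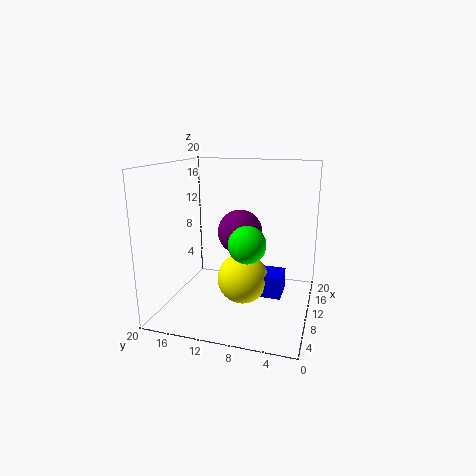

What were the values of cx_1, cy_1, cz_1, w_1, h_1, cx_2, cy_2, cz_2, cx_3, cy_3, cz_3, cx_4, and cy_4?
cx_1 = 8; cy_1 = 3.5; cz_1 = 2.5; w_1 = 4; h_1 = 3; cx_2 = 16; cy_2 = 11.5; cz_2 = 9; cx_3 = 7.5; cy_3 = 8; cz_3 = 10; cx_4 = 9; cy_4 = 9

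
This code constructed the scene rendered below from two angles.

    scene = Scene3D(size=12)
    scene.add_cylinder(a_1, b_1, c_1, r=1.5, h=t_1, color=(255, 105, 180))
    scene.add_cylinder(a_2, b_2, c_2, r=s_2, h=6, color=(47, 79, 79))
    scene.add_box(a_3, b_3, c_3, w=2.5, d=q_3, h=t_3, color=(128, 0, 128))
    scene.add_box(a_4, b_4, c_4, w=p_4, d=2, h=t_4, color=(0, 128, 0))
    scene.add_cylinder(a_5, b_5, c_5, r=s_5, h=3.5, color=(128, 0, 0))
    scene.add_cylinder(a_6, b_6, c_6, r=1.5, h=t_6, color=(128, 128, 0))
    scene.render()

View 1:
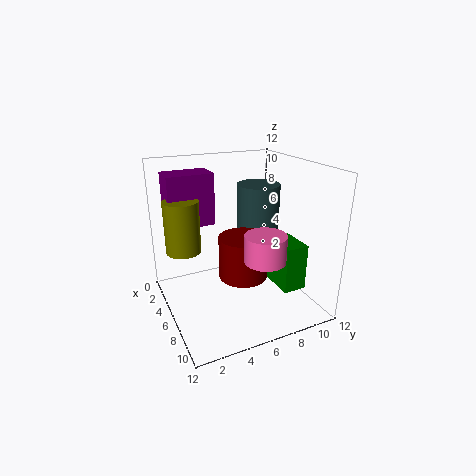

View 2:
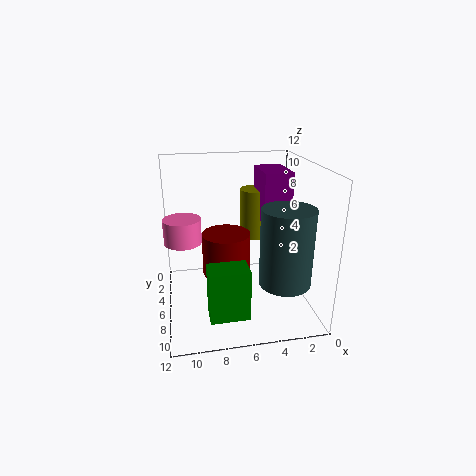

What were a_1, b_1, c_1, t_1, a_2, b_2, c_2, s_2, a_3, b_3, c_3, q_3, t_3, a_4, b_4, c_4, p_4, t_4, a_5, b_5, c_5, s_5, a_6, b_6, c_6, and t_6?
a_1 = 10.5
b_1 = 6
c_1 = 6
t_1 = 2
a_2 = 3
b_2 = 9.5
c_2 = 3.5
s_2 = 2
a_3 = 1
b_3 = 1
c_3 = 6.5
q_3 = 4
t_3 = 4.5
a_4 = 6
b_4 = 9
c_4 = 1.5
p_4 = 3
t_4 = 4
a_5 = 7
b_5 = 6
c_5 = 3
s_5 = 2
a_6 = 3.5
b_6 = 2
c_6 = 4.5
t_6 = 4.5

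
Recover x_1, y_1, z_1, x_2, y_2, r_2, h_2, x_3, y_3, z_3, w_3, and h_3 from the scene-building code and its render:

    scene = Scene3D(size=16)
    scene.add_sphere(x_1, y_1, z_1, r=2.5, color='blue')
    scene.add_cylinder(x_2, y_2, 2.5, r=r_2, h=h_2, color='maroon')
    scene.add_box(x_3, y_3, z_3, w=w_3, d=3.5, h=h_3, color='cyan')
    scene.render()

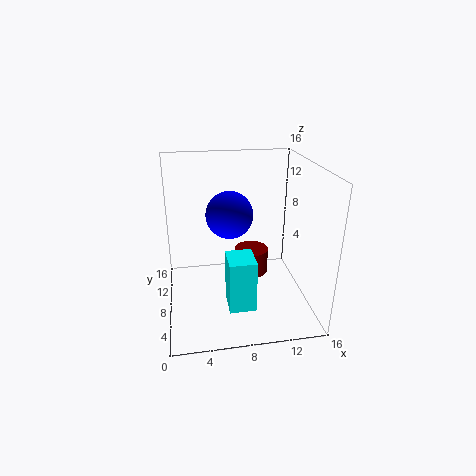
x_1 = 7; y_1 = 7.5; z_1 = 11; x_2 = 10; y_2 = 10; r_2 = 2; h_2 = 3; x_3 = 6.5; y_3 = 4.5; z_3 = 0.5; w_3 = 3; h_3 = 6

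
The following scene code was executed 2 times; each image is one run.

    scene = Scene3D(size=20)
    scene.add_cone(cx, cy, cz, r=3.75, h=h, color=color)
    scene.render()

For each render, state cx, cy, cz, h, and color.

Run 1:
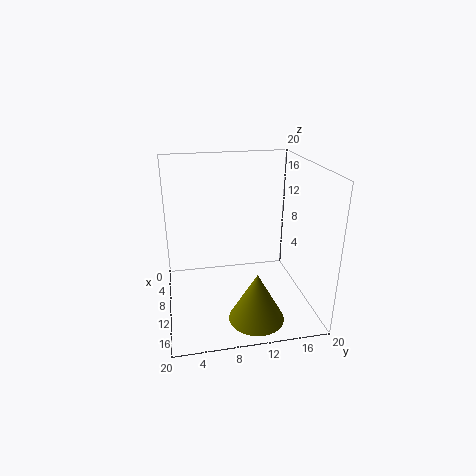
cx = 15.25, cy = 11.5, cz = 0.25, h = 6.75, color = 'olive'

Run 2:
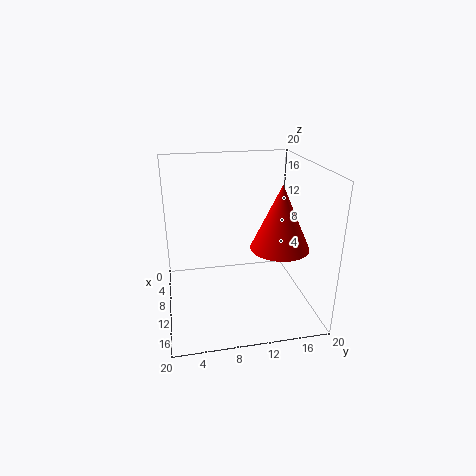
cx = 14.5, cy = 14.5, cz = 10.25, h = 8.25, color = 'red'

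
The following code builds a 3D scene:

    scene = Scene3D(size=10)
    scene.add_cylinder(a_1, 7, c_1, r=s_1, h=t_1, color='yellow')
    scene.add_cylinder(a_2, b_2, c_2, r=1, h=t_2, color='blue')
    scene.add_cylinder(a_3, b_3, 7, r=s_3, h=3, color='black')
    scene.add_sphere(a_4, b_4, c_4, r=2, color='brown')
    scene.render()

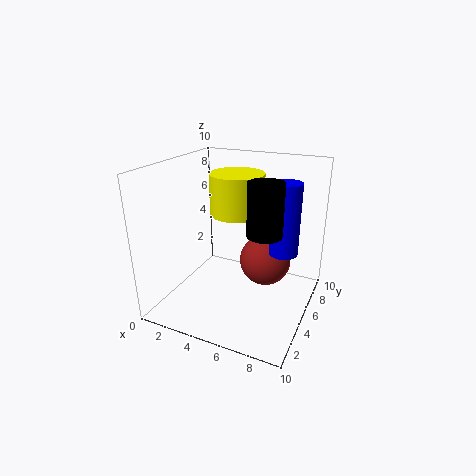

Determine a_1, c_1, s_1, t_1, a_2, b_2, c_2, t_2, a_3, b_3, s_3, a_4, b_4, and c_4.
a_1 = 4, c_1 = 6, s_1 = 2, t_1 = 3, a_2 = 8, b_2 = 6, c_2 = 4, t_2 = 5, a_3 = 8, b_3 = 2, s_3 = 1, a_4 = 6, b_4 = 8, c_4 = 2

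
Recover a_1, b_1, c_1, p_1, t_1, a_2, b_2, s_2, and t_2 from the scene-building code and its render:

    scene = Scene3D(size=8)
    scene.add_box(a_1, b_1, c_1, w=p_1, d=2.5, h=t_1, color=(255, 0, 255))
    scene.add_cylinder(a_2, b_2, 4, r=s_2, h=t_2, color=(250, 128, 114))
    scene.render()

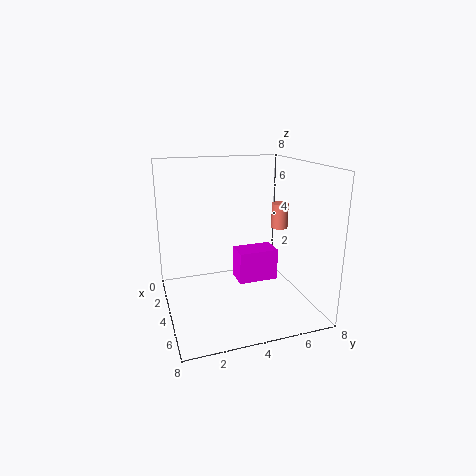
a_1 = 1.5
b_1 = 4.5
c_1 = 0.5
p_1 = 1.5
t_1 = 2
a_2 = 3
b_2 = 7
s_2 = 0.5
t_2 = 1.5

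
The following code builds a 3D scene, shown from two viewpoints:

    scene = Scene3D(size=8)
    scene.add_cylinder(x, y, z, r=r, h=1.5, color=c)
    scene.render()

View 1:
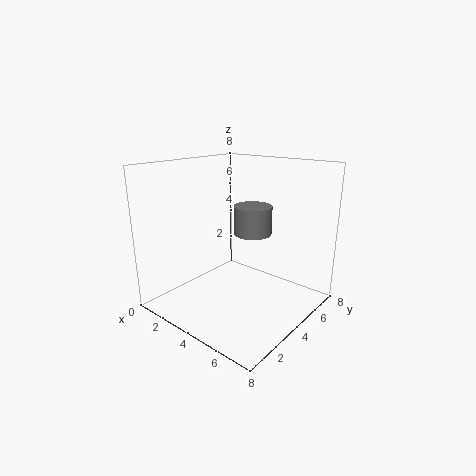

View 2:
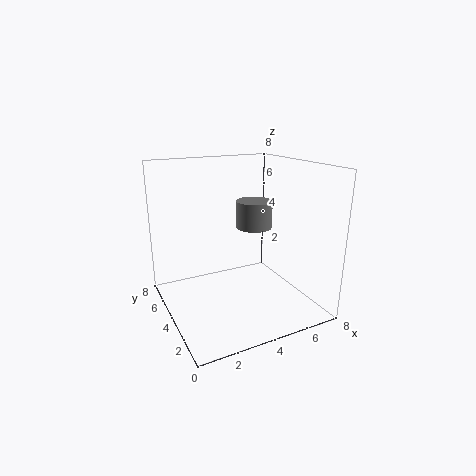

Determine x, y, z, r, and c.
x = 5
y = 4
z = 4.5
r = 1
c = 'gray'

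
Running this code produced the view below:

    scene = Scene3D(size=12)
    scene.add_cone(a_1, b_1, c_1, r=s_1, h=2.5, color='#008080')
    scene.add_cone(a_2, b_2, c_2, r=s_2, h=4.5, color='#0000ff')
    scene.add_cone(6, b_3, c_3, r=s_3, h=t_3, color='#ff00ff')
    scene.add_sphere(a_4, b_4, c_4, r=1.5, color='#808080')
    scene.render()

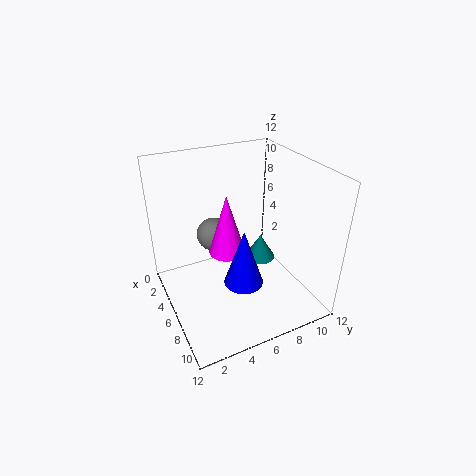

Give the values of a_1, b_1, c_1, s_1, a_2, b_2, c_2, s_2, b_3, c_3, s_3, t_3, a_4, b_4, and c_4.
a_1 = 3; b_1 = 10; c_1 = 1; s_1 = 1.5; a_2 = 9; b_2 = 5; c_2 = 4; s_2 = 1.5; b_3 = 5; c_3 = 5; s_3 = 1.5; t_3 = 5; a_4 = 3; b_4 = 5; c_4 = 5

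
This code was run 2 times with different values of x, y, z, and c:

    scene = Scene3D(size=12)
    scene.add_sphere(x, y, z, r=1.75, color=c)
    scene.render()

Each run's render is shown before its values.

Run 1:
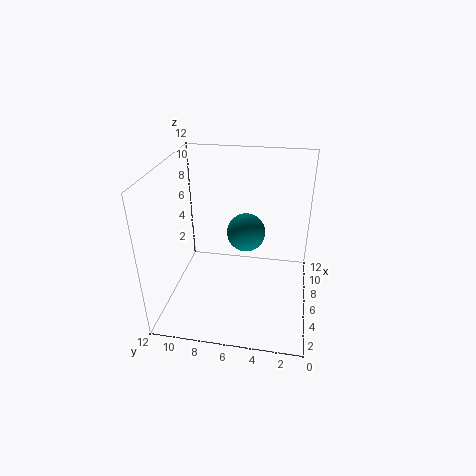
x = 8.75
y = 5.75
z = 5
c = 'teal'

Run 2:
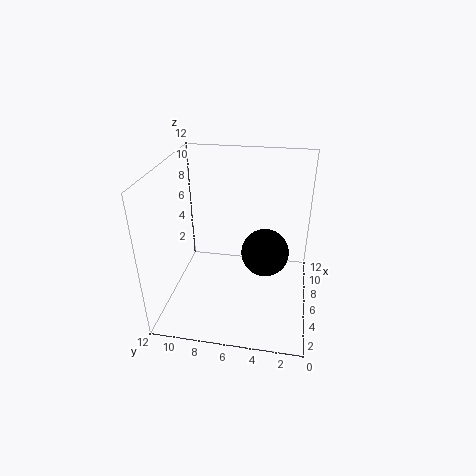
x = 3.5
y = 3.5
z = 6.5
c = 'black'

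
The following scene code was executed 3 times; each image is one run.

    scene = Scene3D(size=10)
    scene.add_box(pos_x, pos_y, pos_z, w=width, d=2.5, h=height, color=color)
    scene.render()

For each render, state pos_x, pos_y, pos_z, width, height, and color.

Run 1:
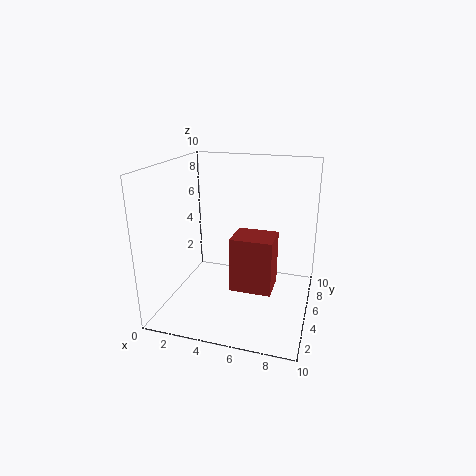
pos_x = 4.5; pos_y = 4.5; pos_z = 1; width = 3; height = 4; color = 'brown'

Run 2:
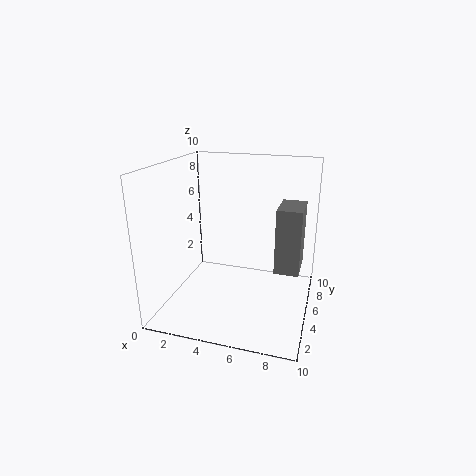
pos_x = 8; pos_y = 2.5; pos_z = 4; width = 1.5; height = 4; color = 'gray'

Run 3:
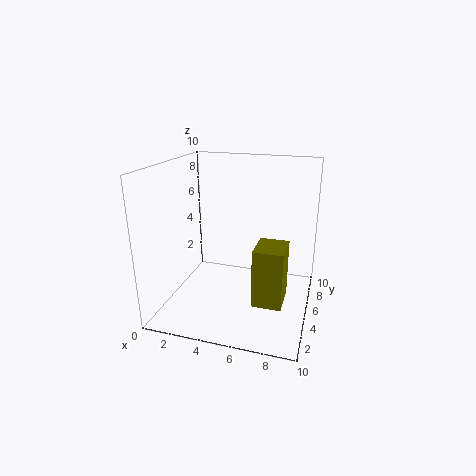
pos_x = 6.5; pos_y = 3; pos_z = 1; width = 2; height = 4; color = 'olive'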